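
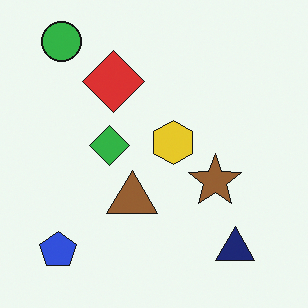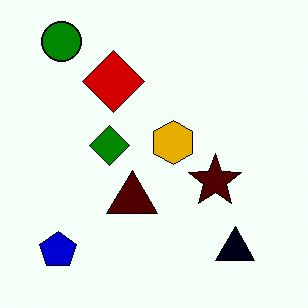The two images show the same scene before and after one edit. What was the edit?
It was given much higher contrast.

Tones are pushed away from mid-grey across the whole image — a global contrast change.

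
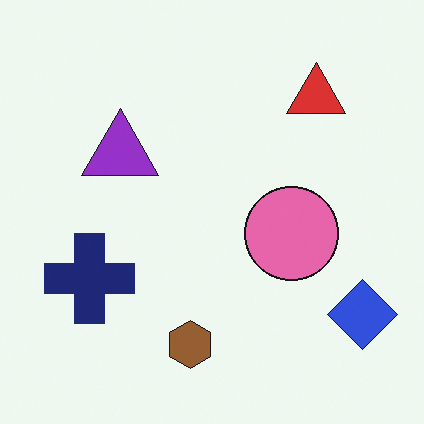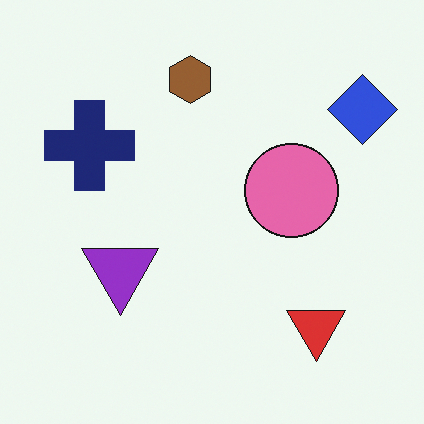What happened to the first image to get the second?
The second image is the first flipped vertically (top ↔ bottom).

The brown hexagon is in the bottom of the first image and the top of the second — shapes on opposite sides of the horizontal midline have swapped in a mirror flip.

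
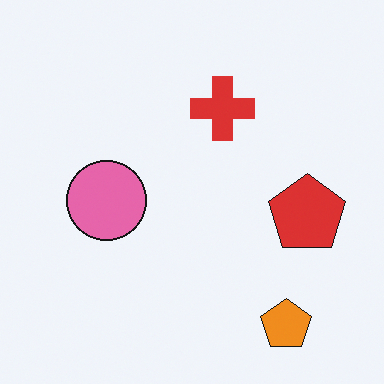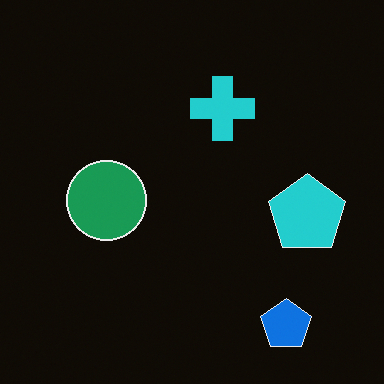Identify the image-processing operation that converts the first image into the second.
The second image is the first color-inverted (negative).

The light background has become dark and every shape's color is its complement — a photographic negative.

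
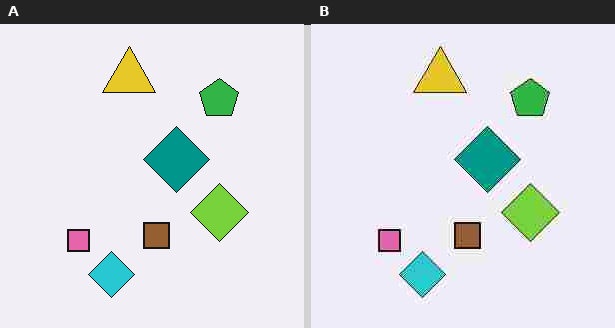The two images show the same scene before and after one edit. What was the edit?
The transformation is: degraded with heavy JPEG compression.

Blocky 8×8 compression artifacts appear around shape edges and the flat background shows ringing — characteristic JPEG degradation.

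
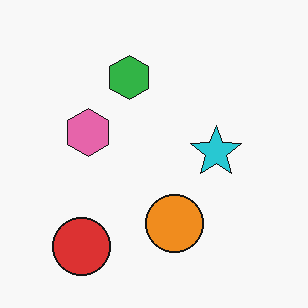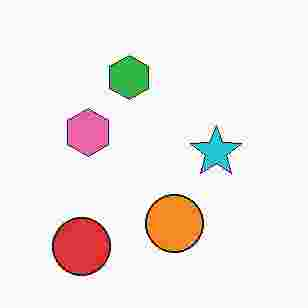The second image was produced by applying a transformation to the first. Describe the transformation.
Degraded with heavy JPEG compression.

Blocky 8×8 compression artifacts appear around shape edges and the flat background shows ringing — characteristic JPEG degradation.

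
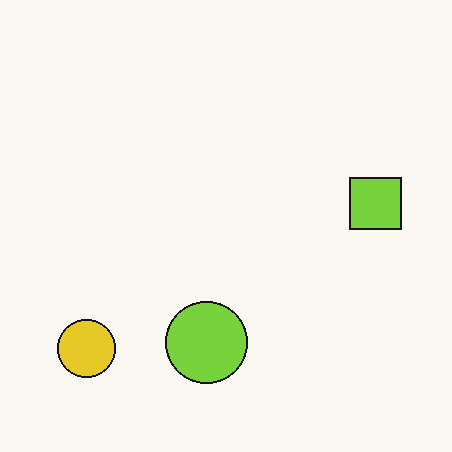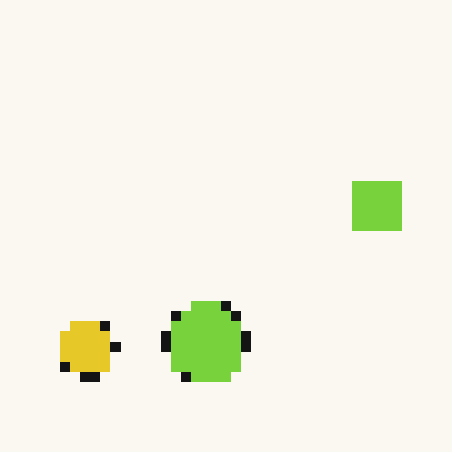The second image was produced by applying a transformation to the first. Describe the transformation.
It was heavily pixelated into large blocks.

Shapes are reduced to large square blocks; fine edges and outlines are lost — a downscale-then-upscale (mosaic) effect.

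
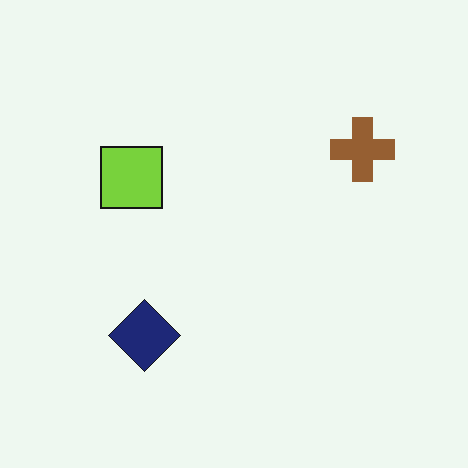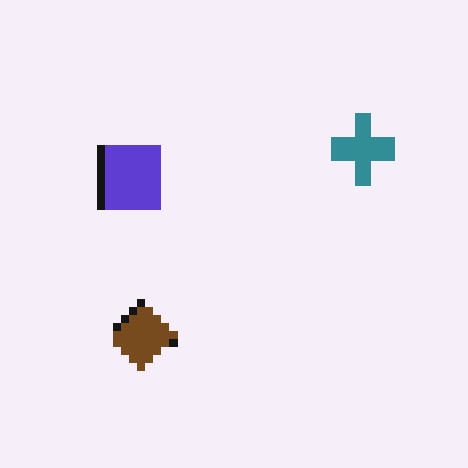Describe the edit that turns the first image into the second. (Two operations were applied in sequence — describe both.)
This is the original image hue-shifted through roughly half the color wheel, then pixelated into visible square blocks.

Every shape's color has rotated by the same amount around the hue wheel — a uniform hue shift. Shapes are reduced to large square blocks; fine edges and outlines are lost — a downscale-then-upscale (mosaic) effect.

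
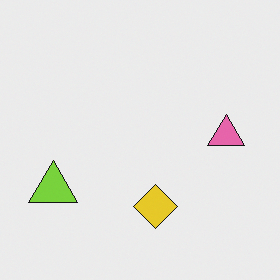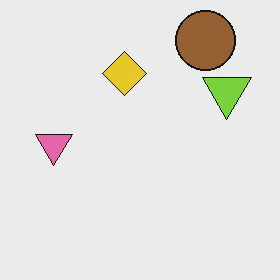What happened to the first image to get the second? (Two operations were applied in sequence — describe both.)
Rotated 180°, then overlaid with an additional brown circle.

The lime triangle sits in the bottom-left of the first image and the top-right of the second — consistent with a whole-image 180° rotation. A brown circle appears in the second image that is absent from the first.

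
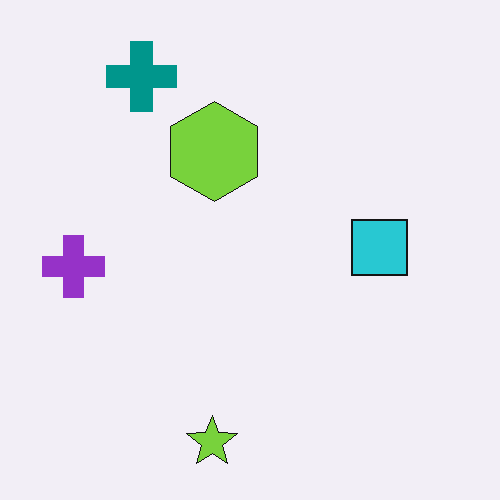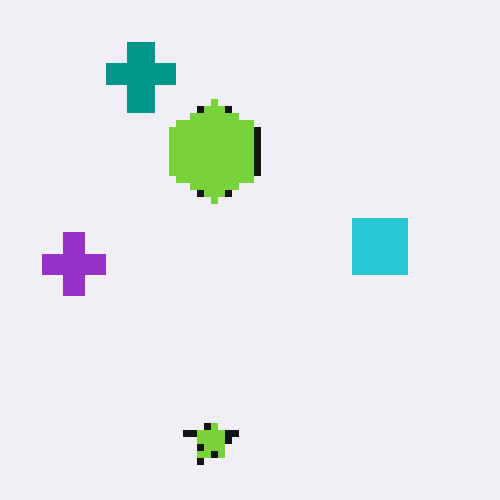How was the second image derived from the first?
This is the original image pixelated into visible square blocks.

Shapes are reduced to large square blocks; fine edges and outlines are lost — a downscale-then-upscale (mosaic) effect.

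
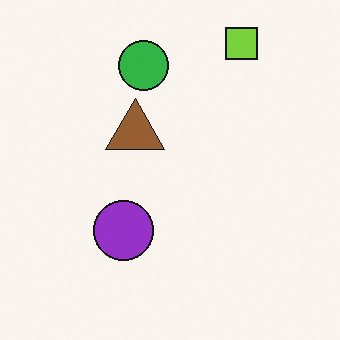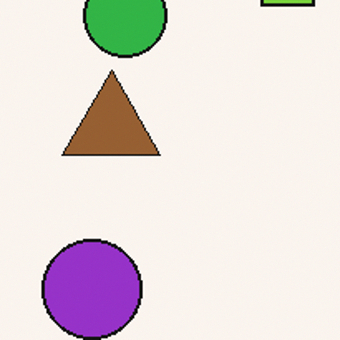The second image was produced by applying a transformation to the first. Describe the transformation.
Cropped to a noticeably smaller region and rescaled.

The visible shapes are larger and the field of view is narrower; shapes near the original edges may be partly or wholly outside the frame — a crop-and-rescale.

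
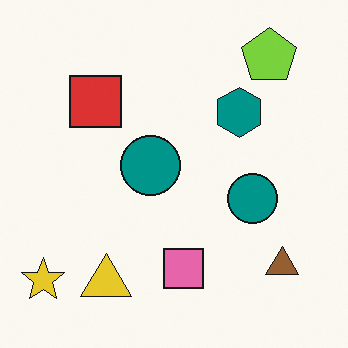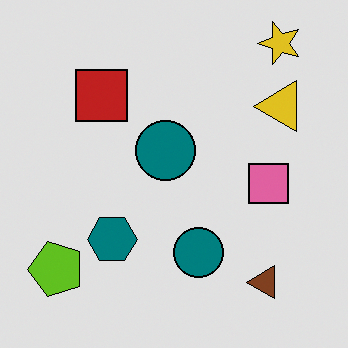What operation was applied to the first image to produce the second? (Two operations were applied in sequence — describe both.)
The image was transposed (reflected across the top-left ↔ bottom-right diagonal), then posterized to a reduced palette.

Shapes have swapped their row and column positions — what was in the top-right is now in the bottom-left — a diagonal reflection. Each flat color has snapped to a coarser quantized level — most visibly, the near-white background has dropped to a flat grey.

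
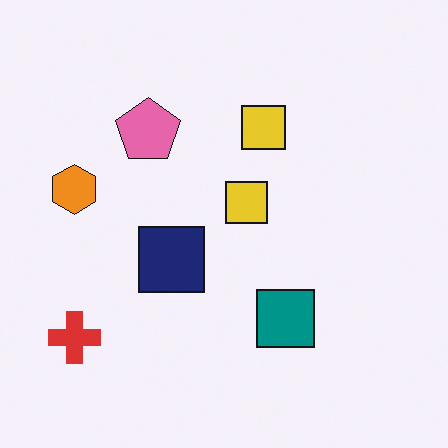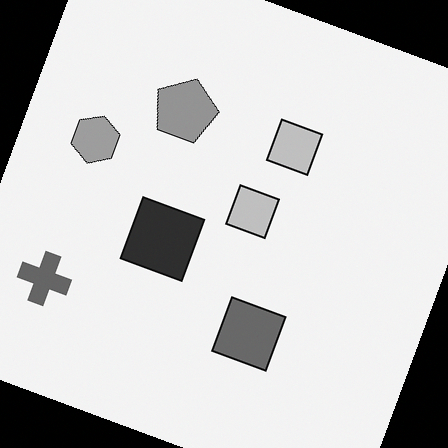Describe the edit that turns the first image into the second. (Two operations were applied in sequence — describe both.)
The second image is the first rotated clockwise by a clearly visible amount, then converted to grayscale.

Every shape is tilted by the same angle and the image corners show triangular fill wedges — a whole-image rotation by a non-right angle. All color is removed — every shape is now a shade of grey.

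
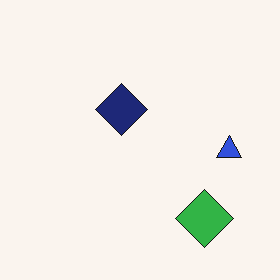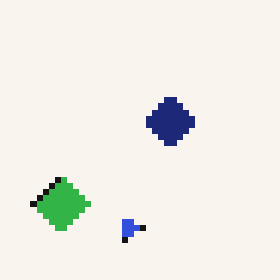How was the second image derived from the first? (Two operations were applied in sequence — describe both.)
The image was rotated 90° clockwise, then pixelated into visible square blocks.

The green diamond sits in the bottom-right of the first image and the bottom-left of the second — consistent with a whole-image 90° clockwise rotation. Shapes are reduced to large square blocks; fine edges and outlines are lost — a downscale-then-upscale (mosaic) effect.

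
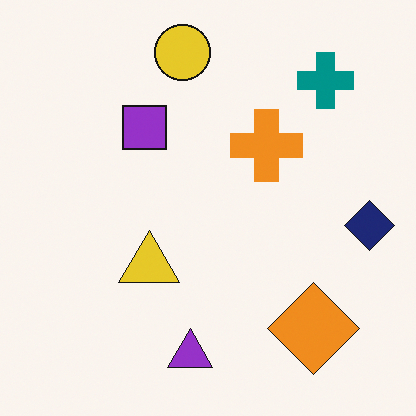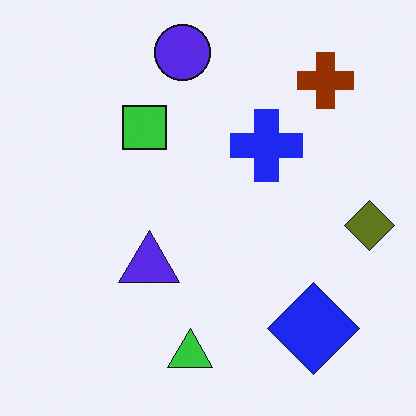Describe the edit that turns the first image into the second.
The image was hue-shifted through roughly half the color wheel.

Every shape's color has rotated by the same amount around the hue wheel — a uniform hue shift.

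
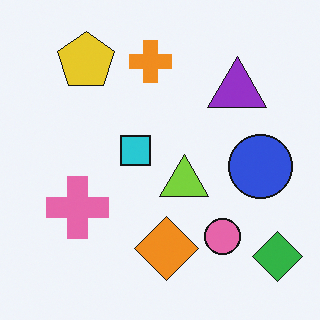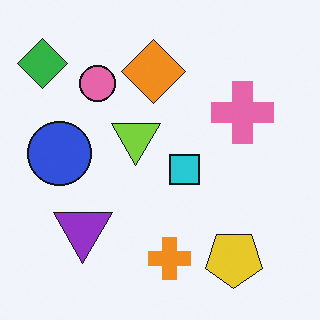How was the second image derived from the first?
The transformation is: rotated 180°.

The green diamond sits in the bottom-right of the first image and the top-left of the second — consistent with a whole-image 180° rotation.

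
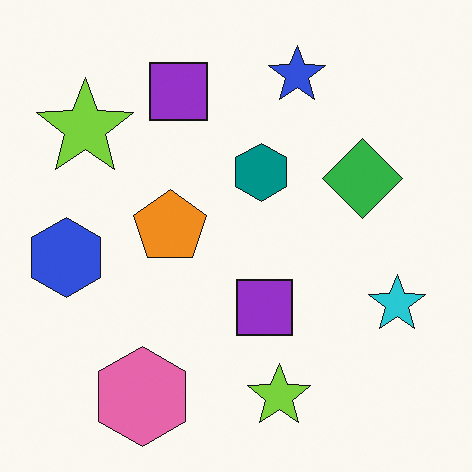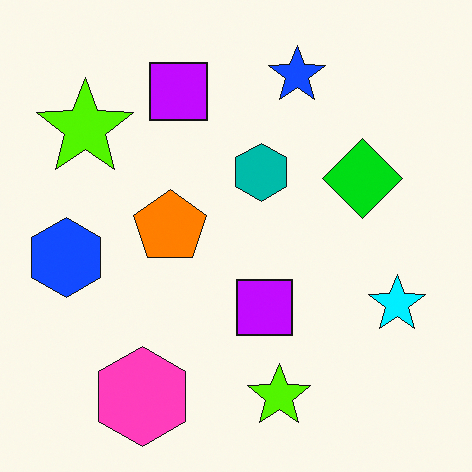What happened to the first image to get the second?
The second image is the first made much more vivid (saturation change).

All colors are more vivid — a global saturation change.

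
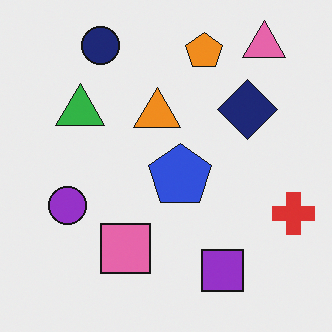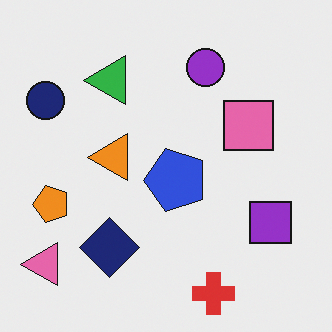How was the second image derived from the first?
The second image is the first transposed (reflected across the top-left ↔ bottom-right diagonal).

Shapes have swapped their row and column positions — what was in the top-right is now in the bottom-left — a diagonal reflection.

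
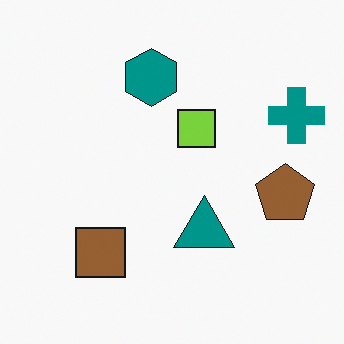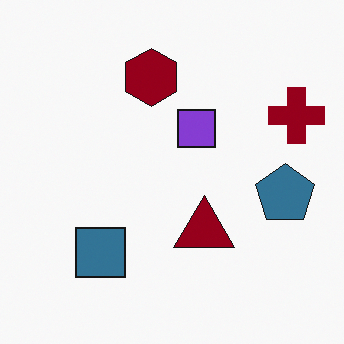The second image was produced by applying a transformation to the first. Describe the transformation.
The transformation is: hue-shifted by a large amount.

Every shape's color has rotated by the same amount around the hue wheel — a uniform hue shift.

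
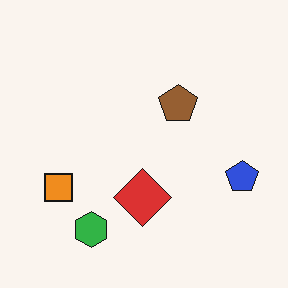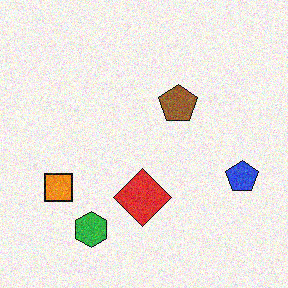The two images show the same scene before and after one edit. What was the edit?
The transformation is: degraded with visible gaussian noise.

Random speckle covers the whole image, including the flat background.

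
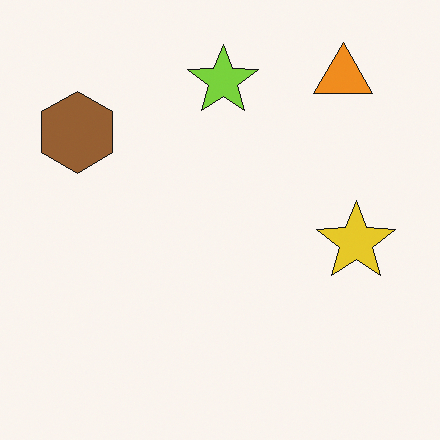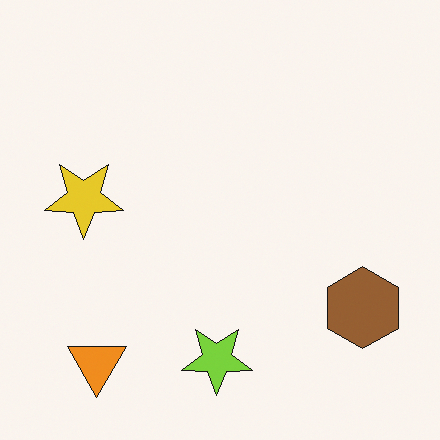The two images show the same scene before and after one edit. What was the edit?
Rotated 180°.

The orange triangle sits in the top-right of the first image and the bottom-left of the second — consistent with a whole-image 180° rotation.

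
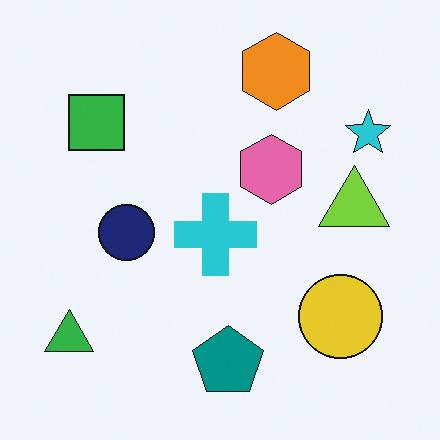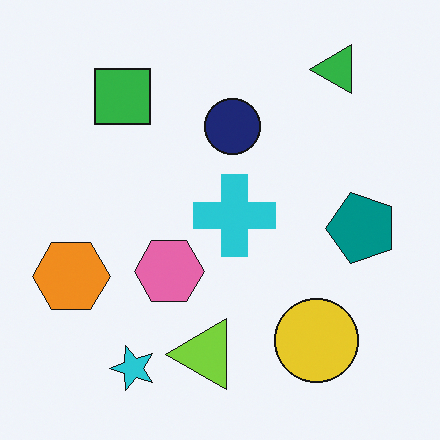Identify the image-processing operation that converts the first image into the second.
It was transposed (reflected across the top-left ↔ bottom-right diagonal).

Shapes have swapped their row and column positions — what was in the top-right is now in the bottom-left — a diagonal reflection.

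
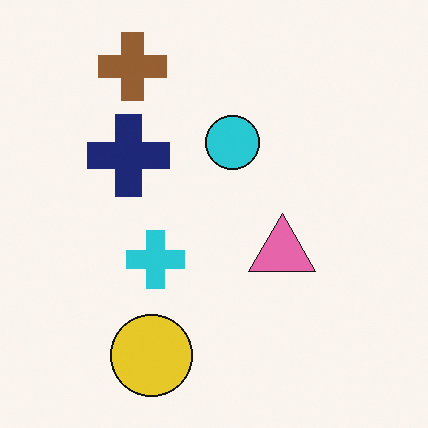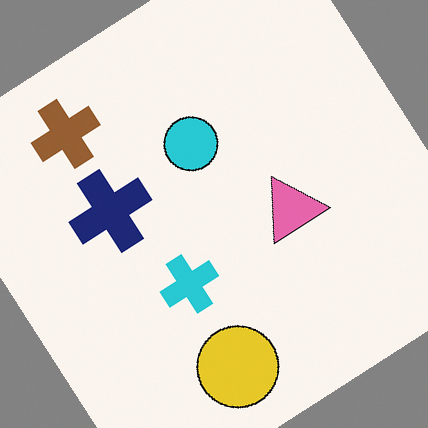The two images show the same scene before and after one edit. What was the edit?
This is the original image rotated counter-clockwise by a large amount — several tens of degrees.

Every shape is tilted by the same angle and the image corners show triangular fill wedges — a whole-image rotation by a non-right angle.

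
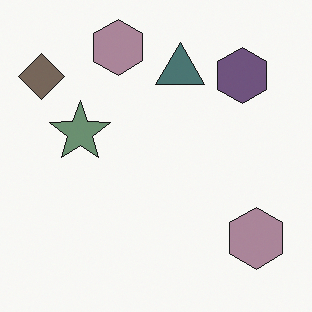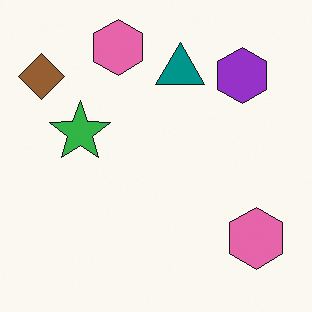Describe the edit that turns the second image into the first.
This is the original image made much more muted (saturation change).

All colors are more muted and greyish — a global saturation change.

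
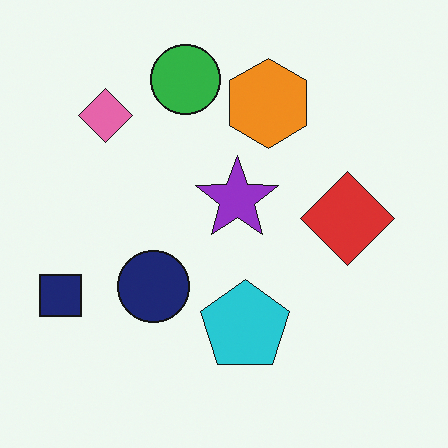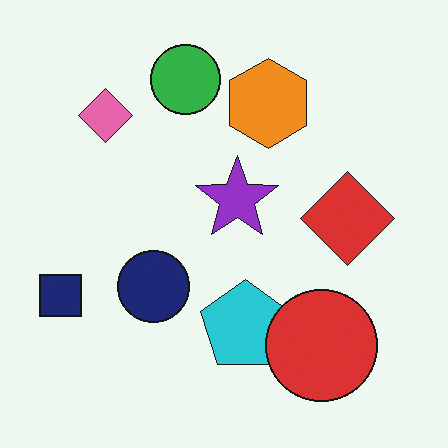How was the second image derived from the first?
The transformation is: overlaid with an additional red circle.

A red circle appears in the second image that is absent from the first.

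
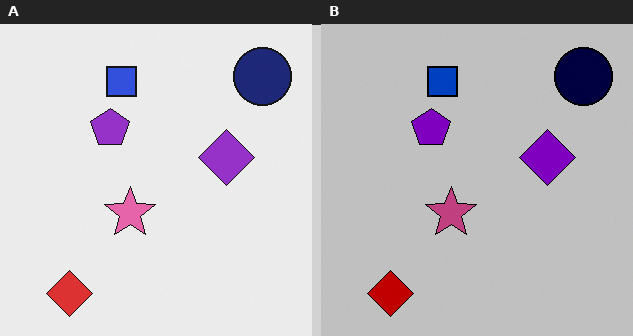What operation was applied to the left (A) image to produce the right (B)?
The image was aggressively posterized.

Each flat color has snapped to a coarser quantized level — most visibly, the near-white background has dropped to a flat grey.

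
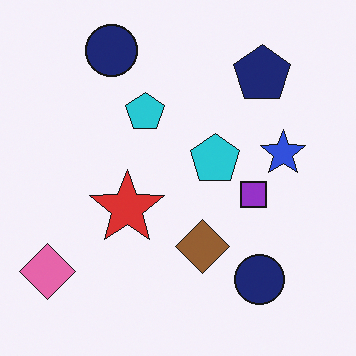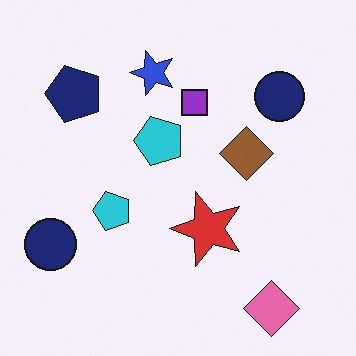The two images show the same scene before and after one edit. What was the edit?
The transformation is: rotated 90° counter-clockwise.

The pink diamond sits in the bottom-left of the first image and the bottom-right of the second — consistent with a whole-image 90° counter-clockwise rotation.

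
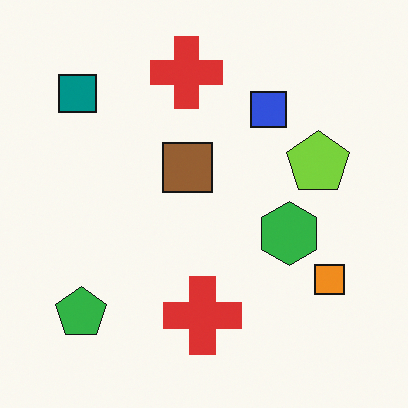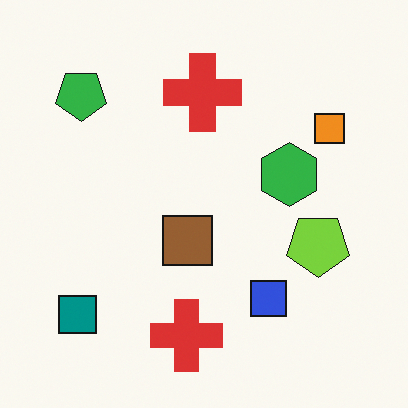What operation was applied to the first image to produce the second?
It was flipped vertically (top ↔ bottom).

The teal square is in the top-left of the first image and the bottom-left of the second — shapes on opposite sides of the horizontal midline have swapped in a mirror flip.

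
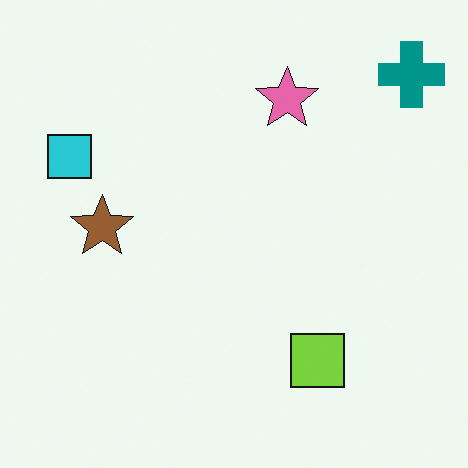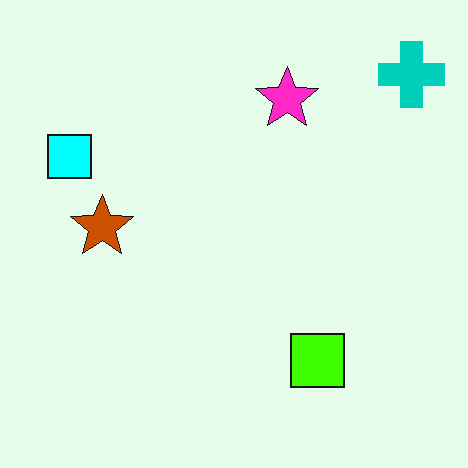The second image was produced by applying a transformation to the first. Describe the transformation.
Made much more vivid (saturation change).

All colors are more vivid — a global saturation change.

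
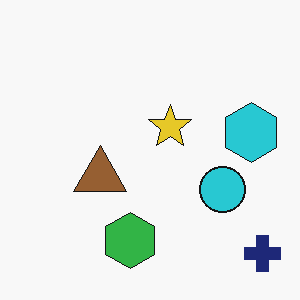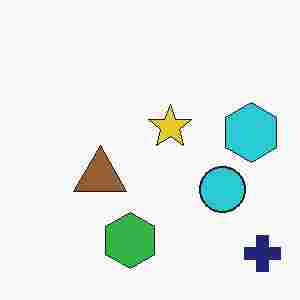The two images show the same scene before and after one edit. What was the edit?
Degraded with heavy JPEG compression.

Blocky 8×8 compression artifacts appear around shape edges and the flat background shows ringing — characteristic JPEG degradation.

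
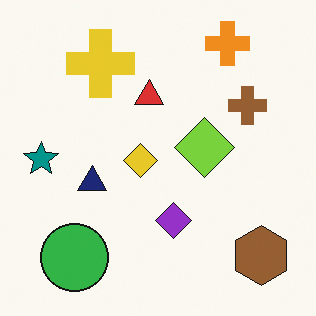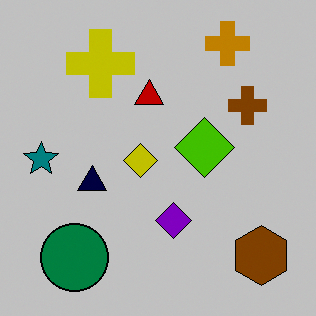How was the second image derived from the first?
The image was heavily posterized to just a handful of flat colors.

Each flat color has snapped to a coarser quantized level — most visibly, the near-white background has dropped to a flat grey.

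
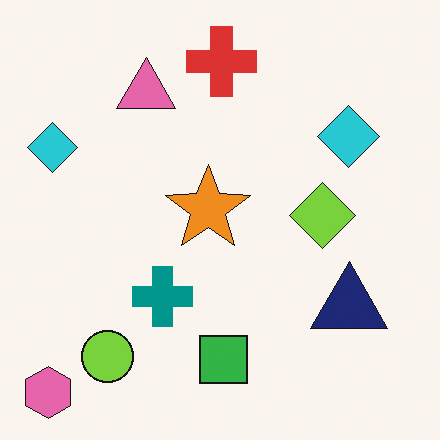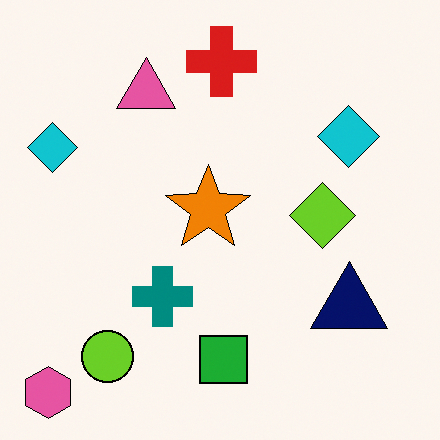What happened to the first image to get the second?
It was given slightly increased contrast.

Tones are pushed away from mid-grey across the whole image — a global contrast change.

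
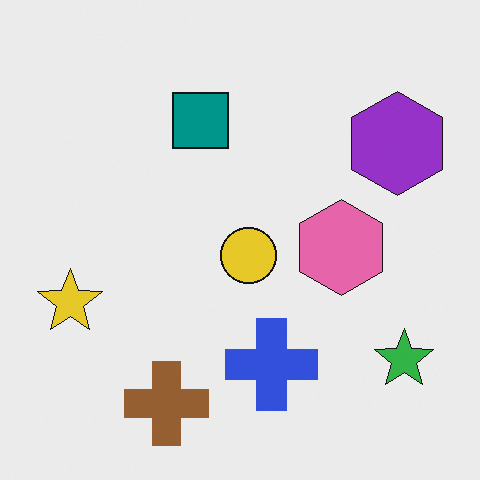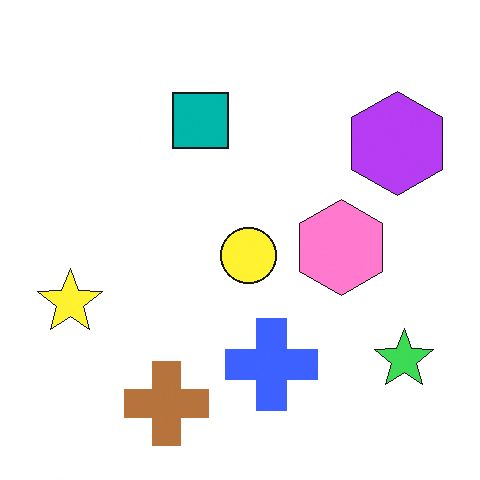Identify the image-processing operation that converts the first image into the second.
It was brightened a little.

Every pixel — background and shapes alike — is uniformly brightened.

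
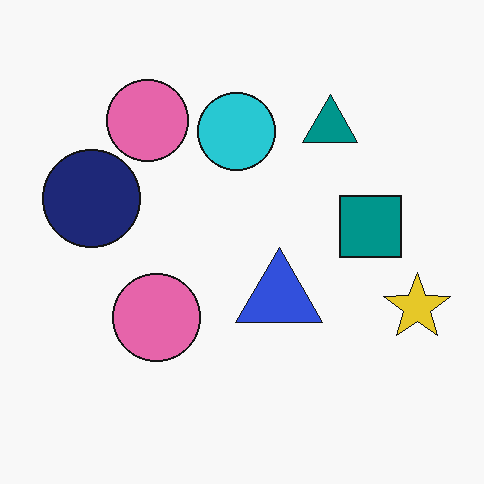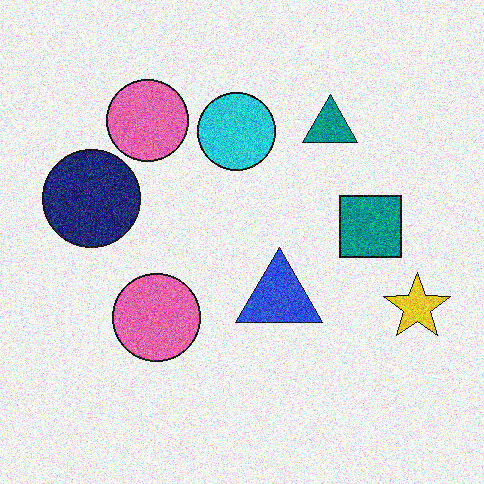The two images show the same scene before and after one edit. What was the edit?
Degraded with strong gaussian noise.

Random speckle covers the whole image, including the flat background.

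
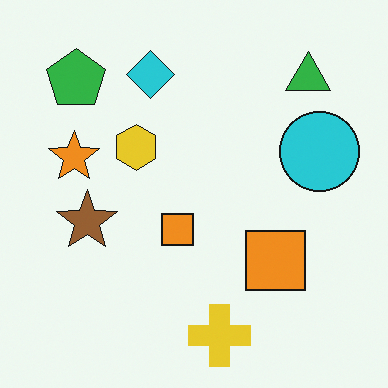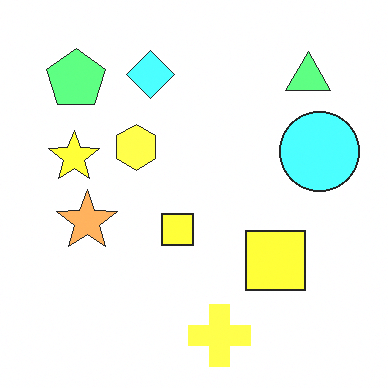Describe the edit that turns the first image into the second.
The second image is the first substantially brightened.

Every pixel — background and shapes alike — is uniformly brightened.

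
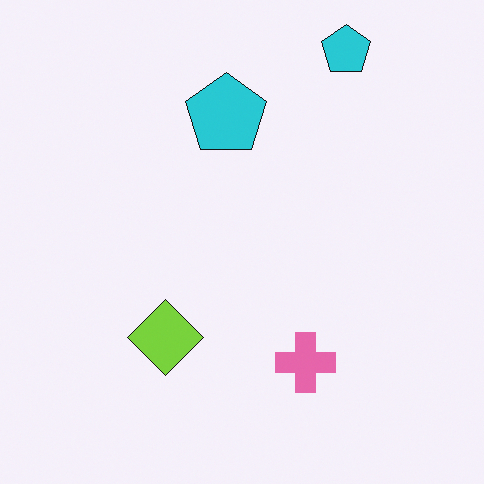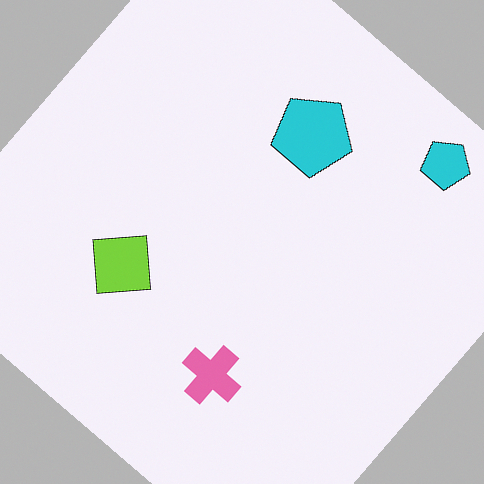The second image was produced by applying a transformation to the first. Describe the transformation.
The transformation is: rotated clockwise by a large amount — several tens of degrees.

Every shape is tilted by the same angle and the image corners show triangular fill wedges — a whole-image rotation by a non-right angle.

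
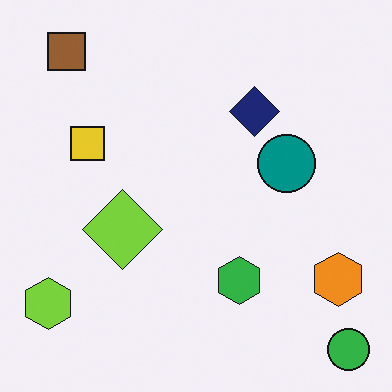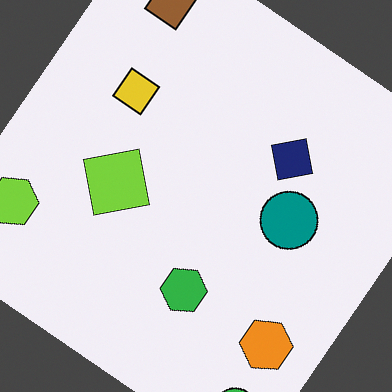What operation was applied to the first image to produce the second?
The second image is the first rotated clockwise by a large amount — several tens of degrees.

Every shape is tilted by the same angle and the image corners show triangular fill wedges — a whole-image rotation by a non-right angle.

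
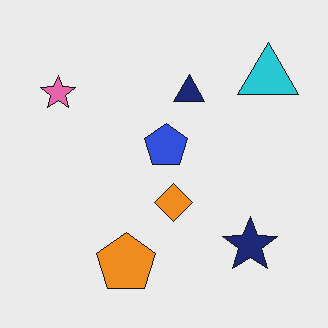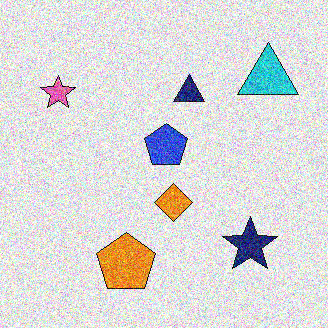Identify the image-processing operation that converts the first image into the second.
The transformation is: degraded with a thick layer of grain.

Random speckle covers the whole image, including the flat background.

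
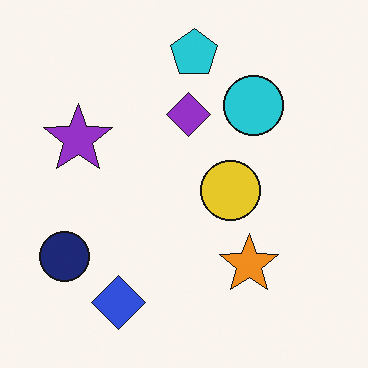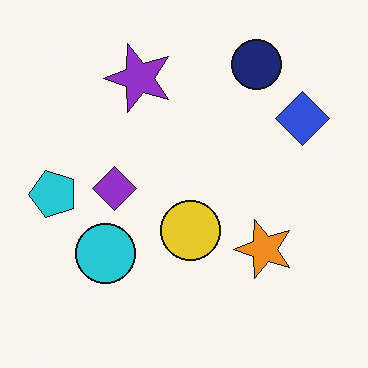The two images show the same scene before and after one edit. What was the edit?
The transformation is: transposed (reflected across the top-left ↔ bottom-right diagonal).

Shapes have swapped their row and column positions — what was in the top-right is now in the bottom-left — a diagonal reflection.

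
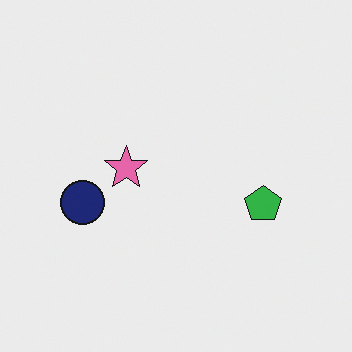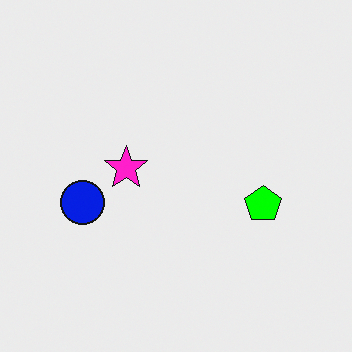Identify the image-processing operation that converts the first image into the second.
Heavily oversaturated.

All colors are more vivid — a global saturation change.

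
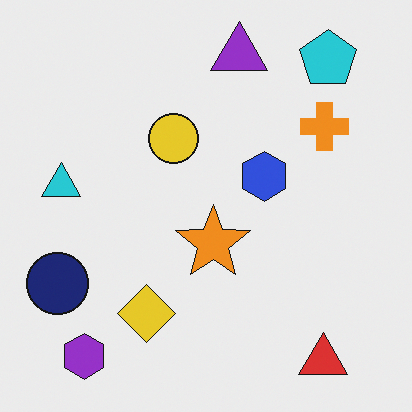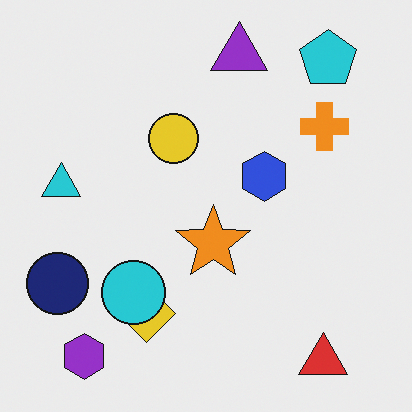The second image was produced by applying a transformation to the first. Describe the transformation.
The image was overlaid with an additional cyan circle.

A cyan circle appears in the second image that is absent from the first.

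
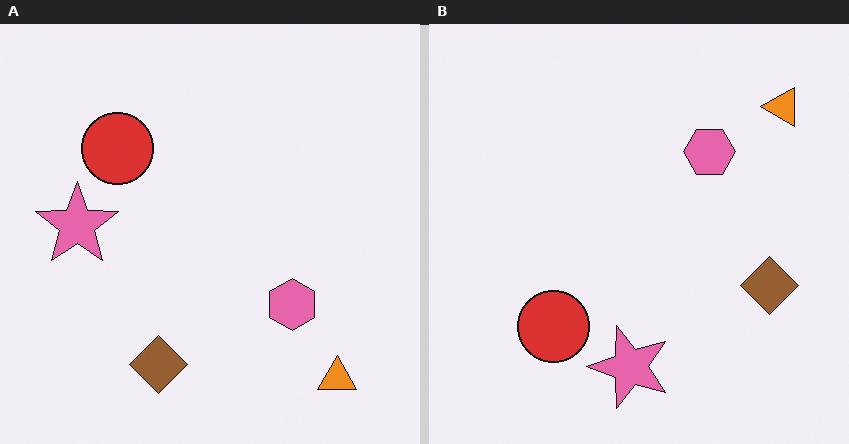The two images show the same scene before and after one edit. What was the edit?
The right (B) image is the left (A) rotated 90° counter-clockwise.

The orange triangle sits in the bottom-right of the left (A) image and the top-right of the right (B) — consistent with a whole-image 90° counter-clockwise rotation.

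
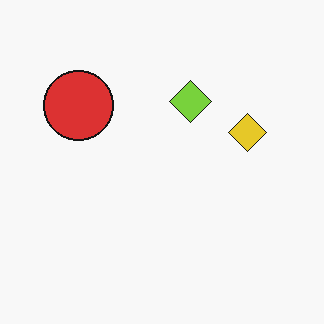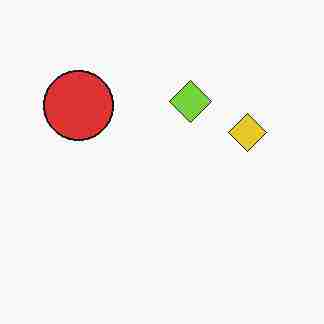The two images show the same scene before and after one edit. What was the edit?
The second image is the first heavily JPEG-compressed with obvious blocking artifacts.

Blocky 8×8 compression artifacts appear around shape edges and the flat background shows ringing — characteristic JPEG degradation.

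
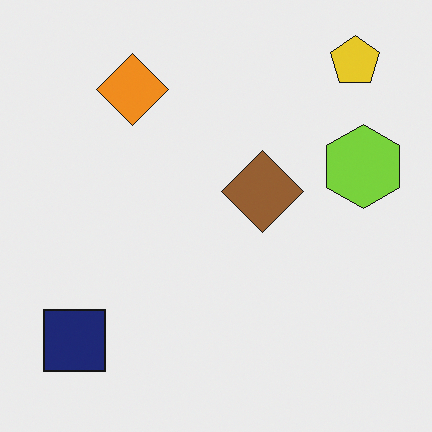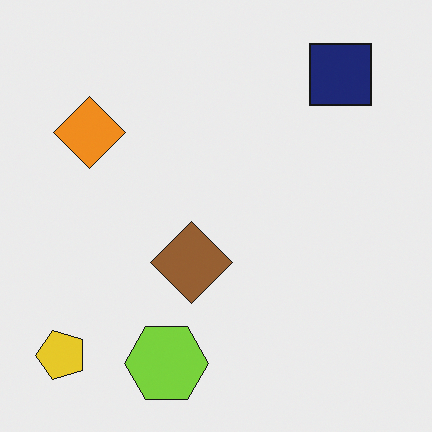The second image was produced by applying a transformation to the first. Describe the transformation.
Transposed (reflected across the top-left ↔ bottom-right diagonal).

Shapes have swapped their row and column positions — what was in the top-right is now in the bottom-left — a diagonal reflection.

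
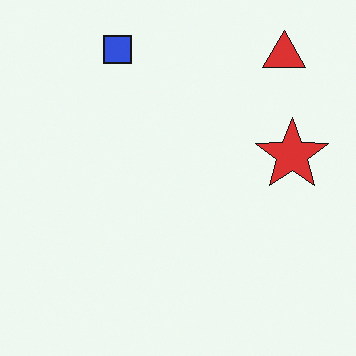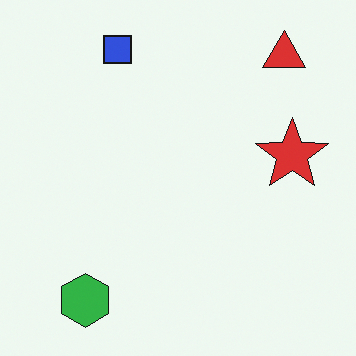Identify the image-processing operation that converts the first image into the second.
This is the original image overlaid with an additional green hexagon.

A green hexagon appears in the second image that is absent from the first.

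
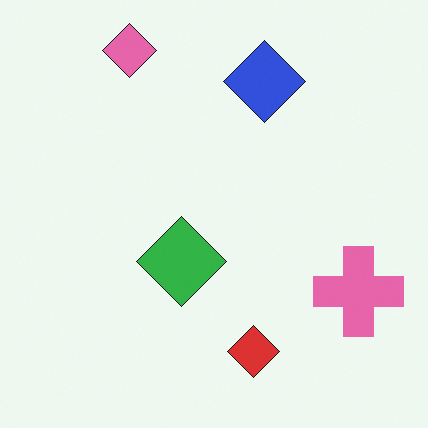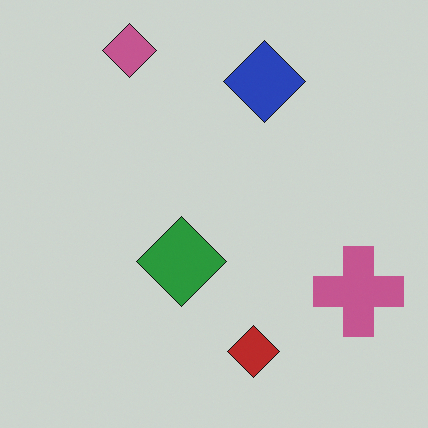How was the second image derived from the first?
The second image is the first darkened a little.

Every pixel — background and shapes alike — is uniformly darkened.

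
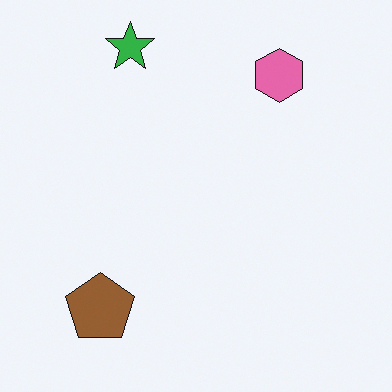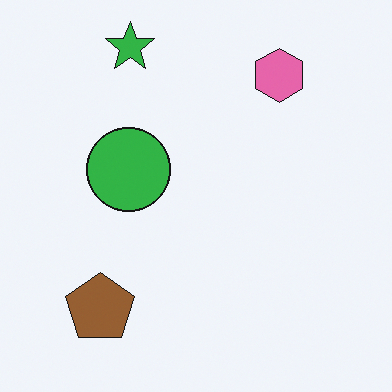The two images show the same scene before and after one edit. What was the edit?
It was overlaid with an additional green circle.

A green circle appears in the second image that is absent from the first.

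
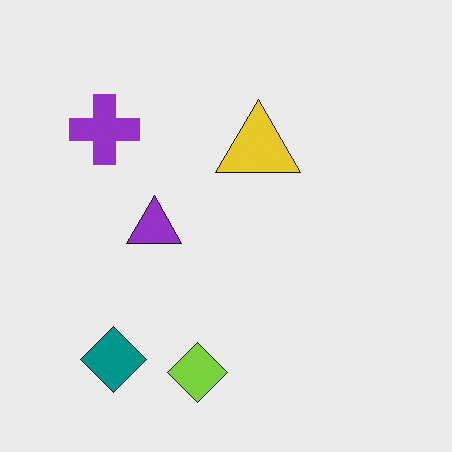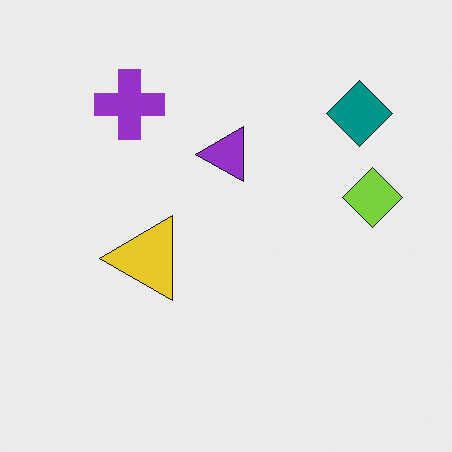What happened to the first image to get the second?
Transposed (reflected across the top-left ↔ bottom-right diagonal).

Shapes have swapped their row and column positions — what was in the top-right is now in the bottom-left — a diagonal reflection.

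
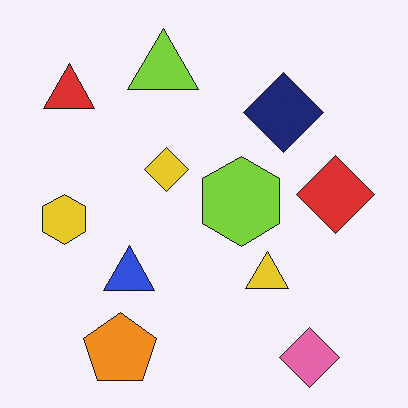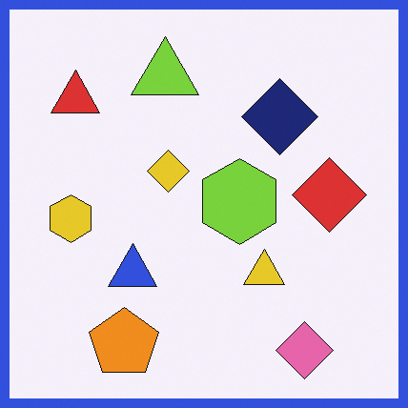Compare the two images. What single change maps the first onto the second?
The image was framed with a blue border.

A solid blue frame runs around the edge of the second image, with the content slightly shrunk inside it.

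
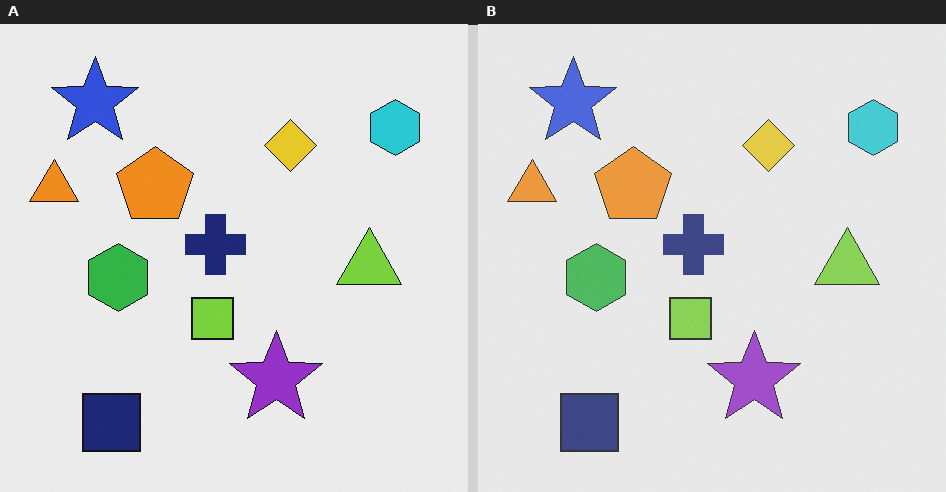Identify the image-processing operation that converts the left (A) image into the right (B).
The transformation is: given slightly reduced contrast.

Tones are pushed toward mid-grey across the whole image — a global contrast change.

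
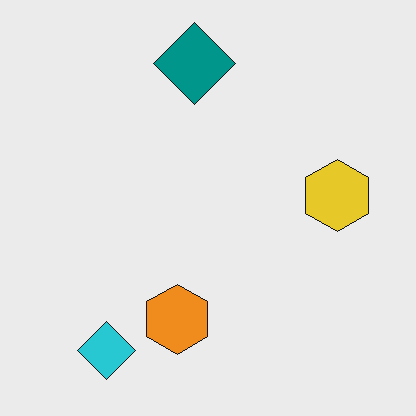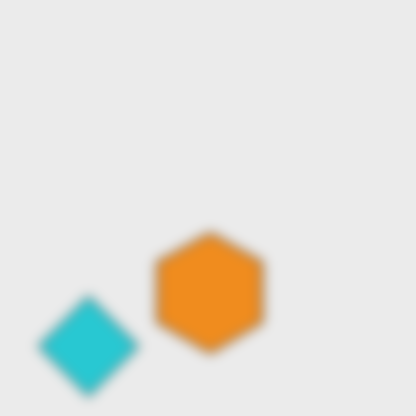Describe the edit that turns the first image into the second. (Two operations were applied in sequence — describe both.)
The transformation is: cropped to a noticeably smaller region and rescaled, then strongly gaussian-blurred.

The visible shapes are larger and the field of view is narrower; shapes near the original edges may be partly or wholly outside the frame — a crop-and-rescale. Shape edges and outlines are uniformly softened across the whole image.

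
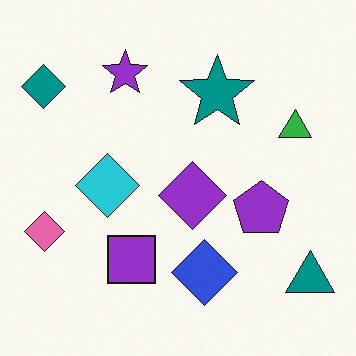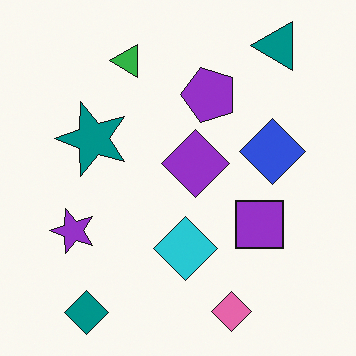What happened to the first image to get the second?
The image was rotated 90° counter-clockwise.

The teal triangle sits in the bottom-right of the first image and the top-right of the second — consistent with a whole-image 90° counter-clockwise rotation.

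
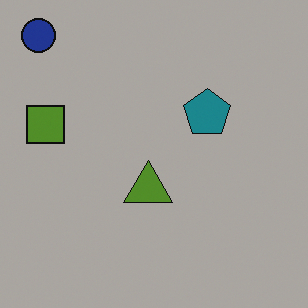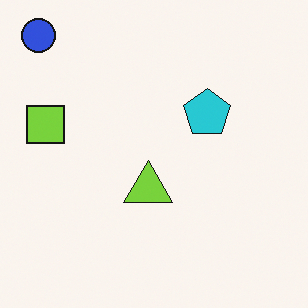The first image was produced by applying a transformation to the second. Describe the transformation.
The transformation is: substantially darkened.

Every pixel — background and shapes alike — is uniformly darkened.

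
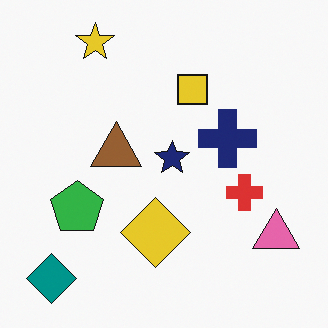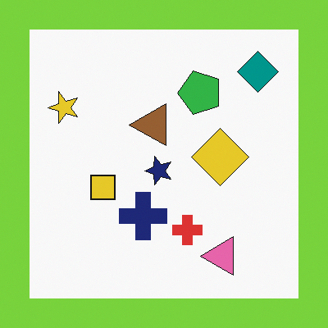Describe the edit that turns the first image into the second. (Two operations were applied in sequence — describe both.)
Transposed (reflected across the top-left ↔ bottom-right diagonal), then framed with a lime border.

Shapes have swapped their row and column positions — what was in the top-right is now in the bottom-left — a diagonal reflection. A solid lime frame runs around the edge of the second image, with the content slightly shrunk inside it.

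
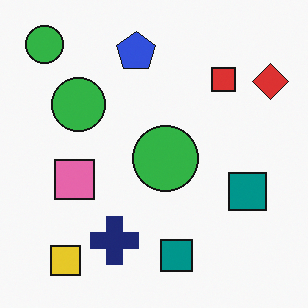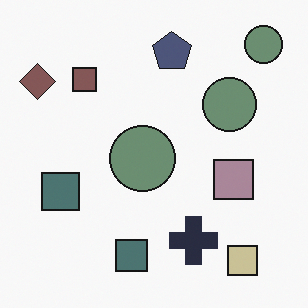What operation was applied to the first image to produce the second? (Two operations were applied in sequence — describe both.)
Made much more muted (saturation change), then flipped horizontally (left ↔ right).

All colors are more muted and greyish — a global saturation change. The red diamond is in the top-right of the first image and the top-left of the second — shapes on opposite sides of the vertical midline have swapped in a mirror flip.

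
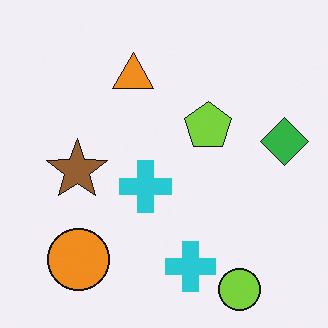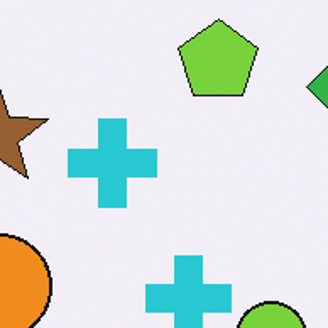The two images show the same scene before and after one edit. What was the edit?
The second image is the first cropped tightly and scaled back up.

The visible shapes are larger and the field of view is narrower; shapes near the original edges may be partly or wholly outside the frame — a crop-and-rescale.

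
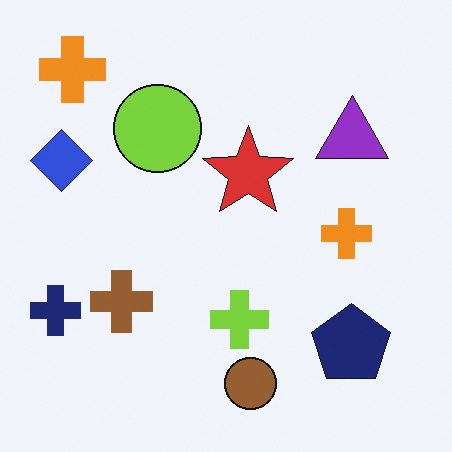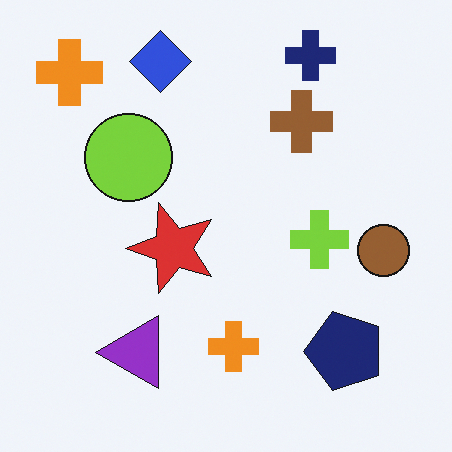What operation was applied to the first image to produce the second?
The transformation is: transposed (reflected across the top-left ↔ bottom-right diagonal).

Shapes have swapped their row and column positions — what was in the top-right is now in the bottom-left — a diagonal reflection.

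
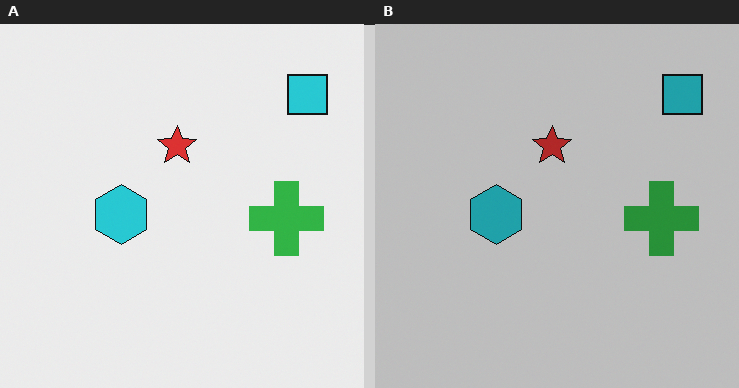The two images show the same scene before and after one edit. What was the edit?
It was slightly darkened.

Every pixel — background and shapes alike — is uniformly darkened.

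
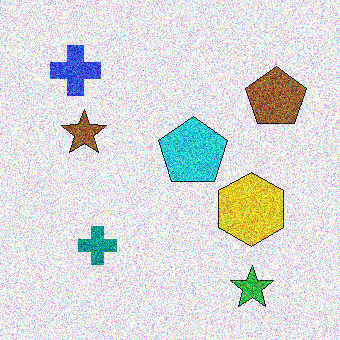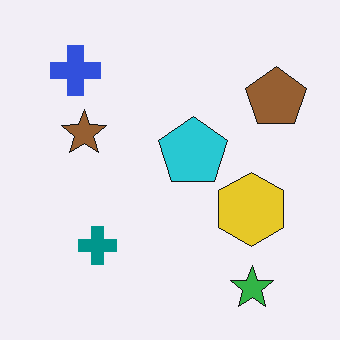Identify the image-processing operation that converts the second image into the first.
Degraded with a thick layer of grain.

Random speckle covers the whole image, including the flat background.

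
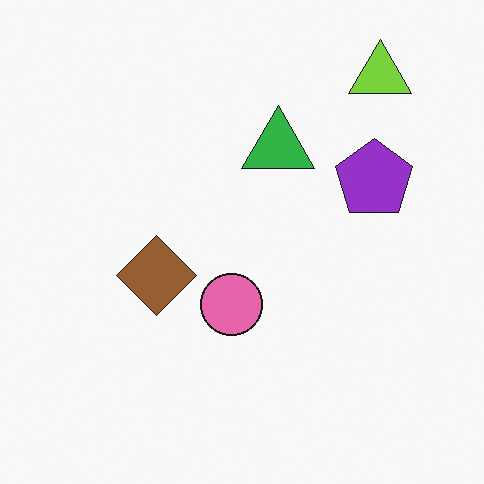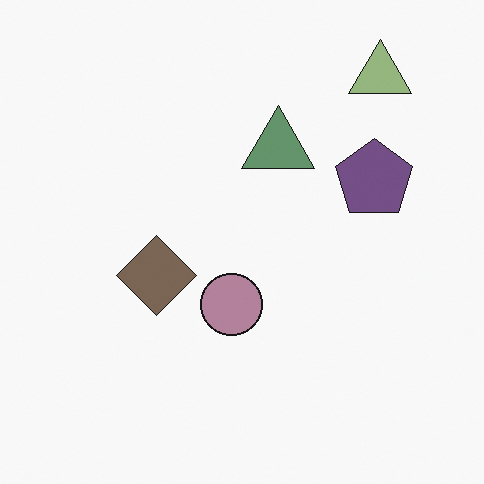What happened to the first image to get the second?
It was made much more muted (saturation change).

All colors are more muted and greyish — a global saturation change.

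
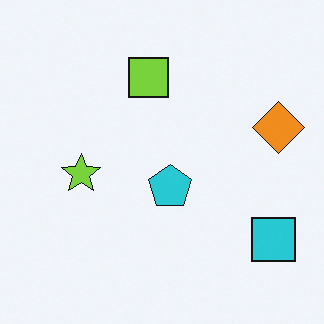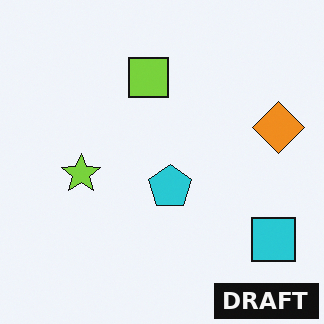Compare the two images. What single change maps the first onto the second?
It was watermarked with the text "DRAFT" in the lower-right corner.

A dark label reading "DRAFT" appears in the lower-right corner.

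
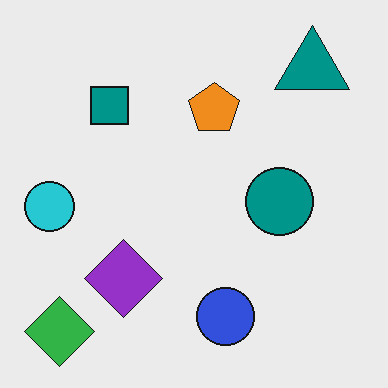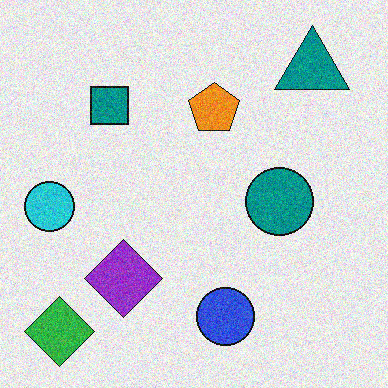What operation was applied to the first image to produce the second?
The second image is the first degraded with moderate additive noise.

Random speckle covers the whole image, including the flat background.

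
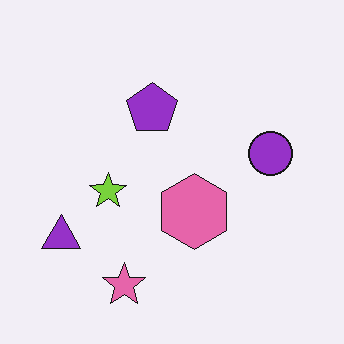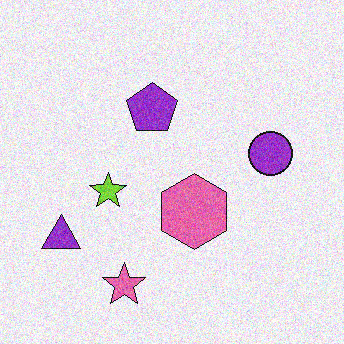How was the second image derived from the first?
The image was degraded with visible gaussian noise.

Random speckle covers the whole image, including the flat background.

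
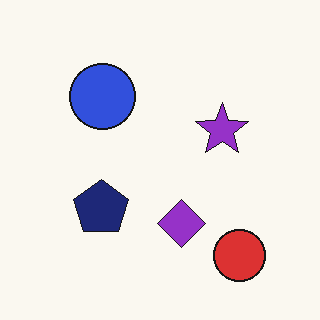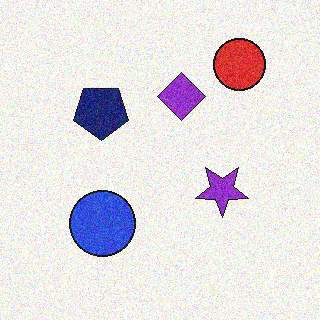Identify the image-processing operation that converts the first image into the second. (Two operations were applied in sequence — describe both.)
The transformation is: flipped vertically (top ↔ bottom), then degraded with visible gaussian noise.

The red circle is in the bottom-right of the first image and the top-right of the second — shapes on opposite sides of the horizontal midline have swapped in a mirror flip. Random speckle covers the whole image, including the flat background.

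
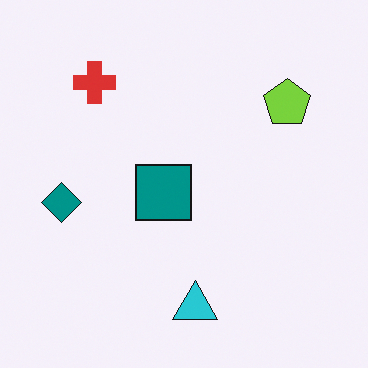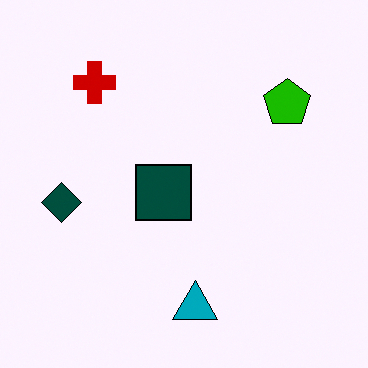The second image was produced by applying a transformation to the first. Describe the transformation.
The second image is the first given much higher contrast.

Tones are pushed away from mid-grey across the whole image — a global contrast change.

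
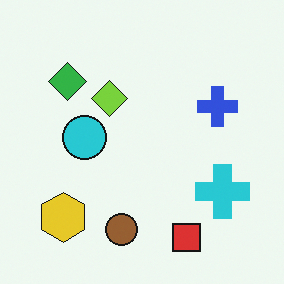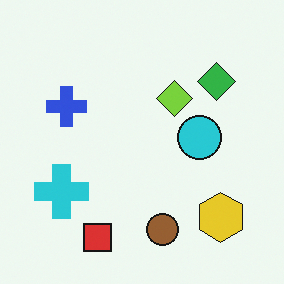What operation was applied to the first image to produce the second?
The second image is the first flipped horizontally (left ↔ right).

The cyan cross is in the bottom-right of the first image and the bottom-left of the second — shapes on opposite sides of the vertical midline have swapped in a mirror flip.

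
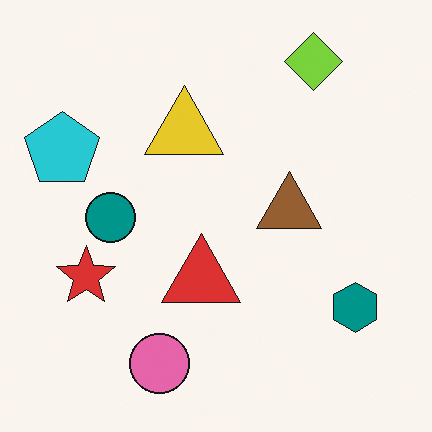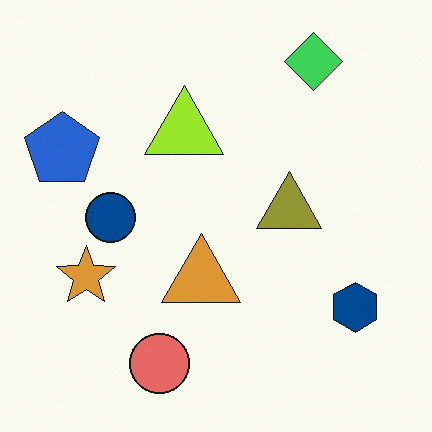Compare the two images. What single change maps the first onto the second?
The image was hue-shifted slightly.

Every shape's color has rotated by the same amount around the hue wheel — a uniform hue shift.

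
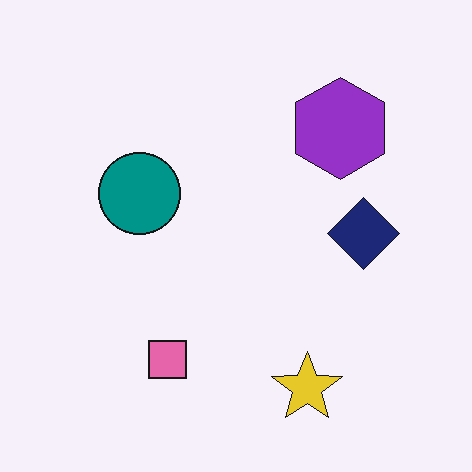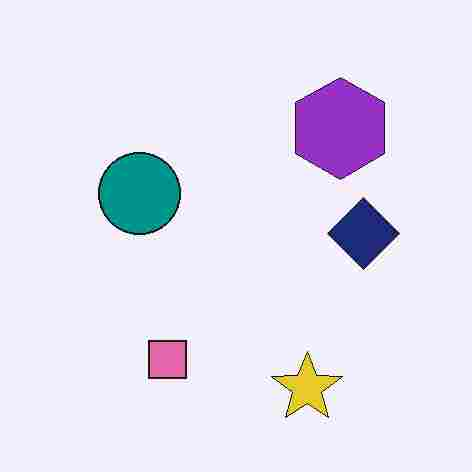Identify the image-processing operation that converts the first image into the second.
The transformation is: heavily JPEG-compressed with obvious blocking artifacts.

Blocky 8×8 compression artifacts appear around shape edges and the flat background shows ringing — characteristic JPEG degradation.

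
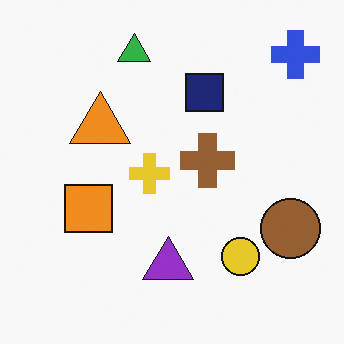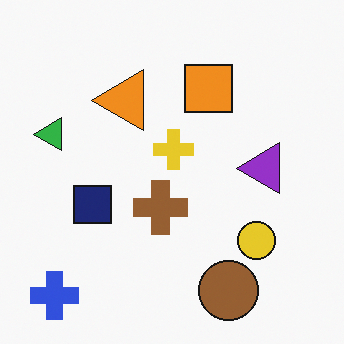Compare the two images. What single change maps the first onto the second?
Transposed (reflected across the top-left ↔ bottom-right diagonal).

Shapes have swapped their row and column positions — what was in the top-right is now in the bottom-left — a diagonal reflection.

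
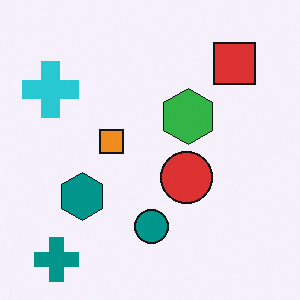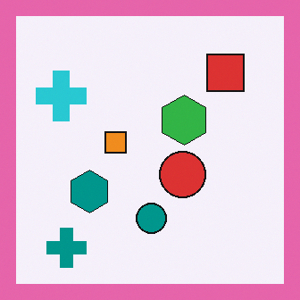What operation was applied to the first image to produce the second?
It was framed with a pink border.

A solid pink frame runs around the edge of the second image, with the content slightly shrunk inside it.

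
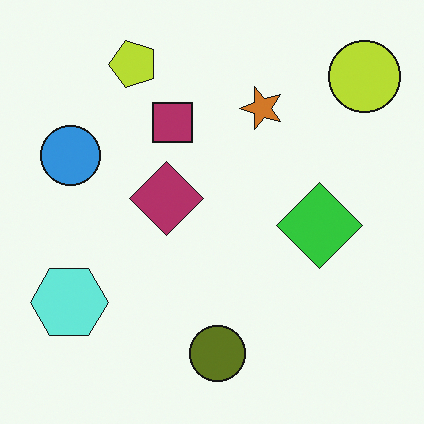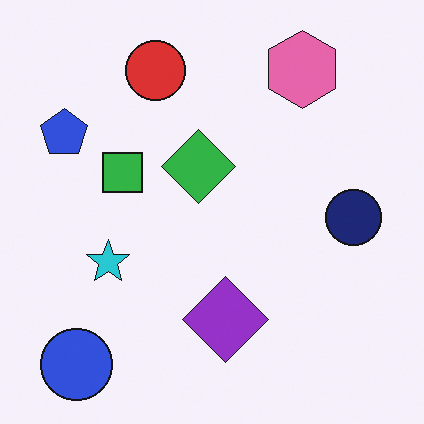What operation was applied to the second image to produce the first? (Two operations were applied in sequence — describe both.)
Transposed (reflected across the top-left ↔ bottom-right diagonal), then hue-shifted through roughly half the color wheel.

Shapes have swapped their row and column positions — what was in the top-right is now in the bottom-left — a diagonal reflection. Every shape's color has rotated by the same amount around the hue wheel — a uniform hue shift.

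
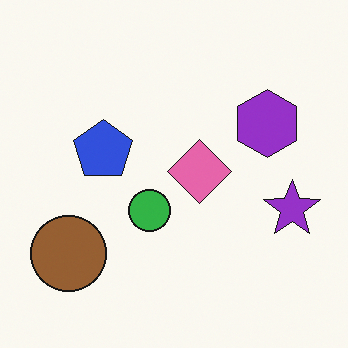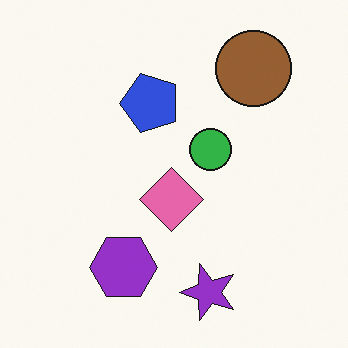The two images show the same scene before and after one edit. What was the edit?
This is the original image transposed (reflected across the top-left ↔ bottom-right diagonal).

Shapes have swapped their row and column positions — what was in the top-right is now in the bottom-left — a diagonal reflection.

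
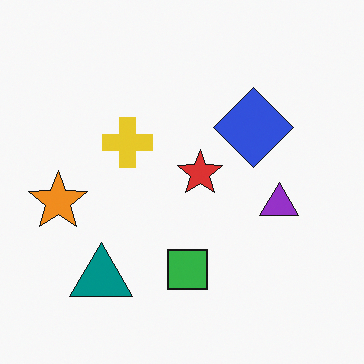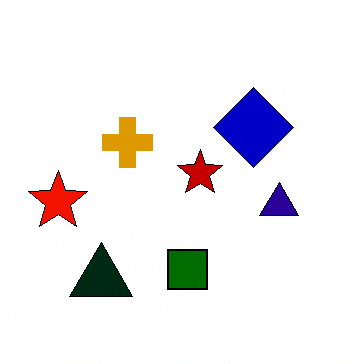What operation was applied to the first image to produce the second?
The transformation is: given much higher contrast.

Tones are pushed away from mid-grey across the whole image — a global contrast change.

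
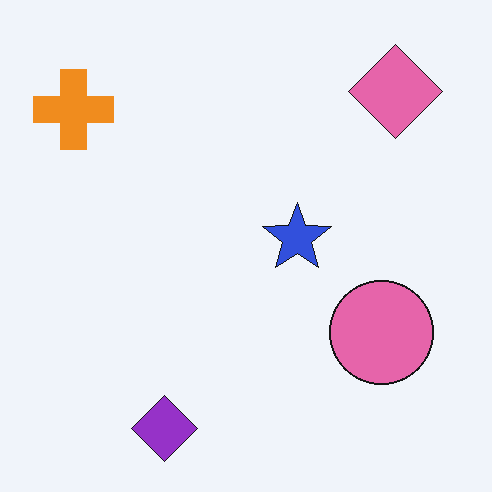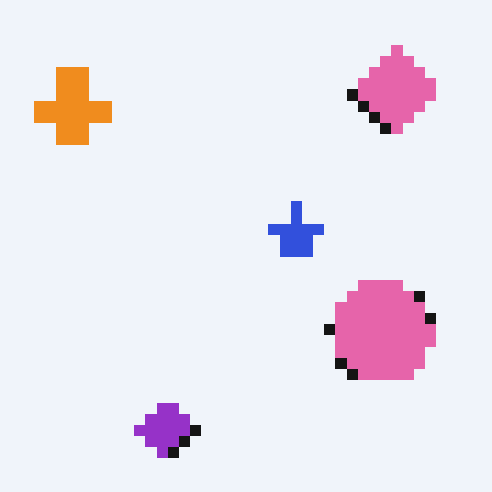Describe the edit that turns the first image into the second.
It was heavily pixelated into large blocks.

Shapes are reduced to large square blocks; fine edges and outlines are lost — a downscale-then-upscale (mosaic) effect.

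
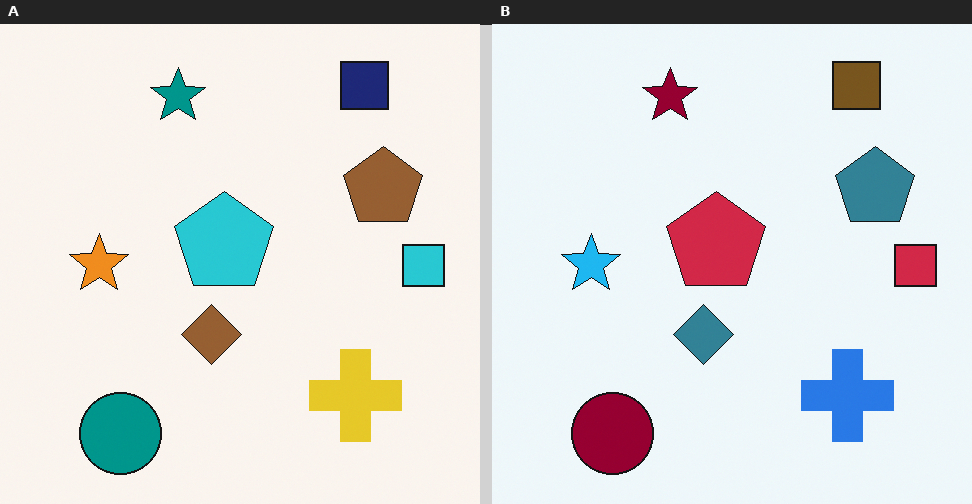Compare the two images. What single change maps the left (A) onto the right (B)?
This is the original image hue-shifted through roughly half the color wheel.

Every shape's color has rotated by the same amount around the hue wheel — a uniform hue shift.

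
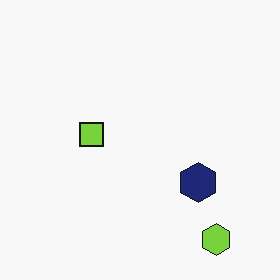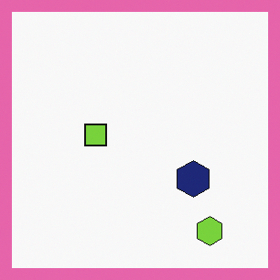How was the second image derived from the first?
The transformation is: framed with a pink border.

A solid pink frame runs around the edge of the second image, with the content slightly shrunk inside it.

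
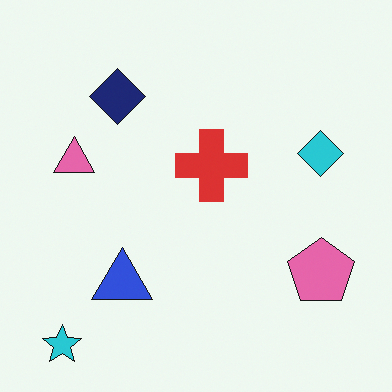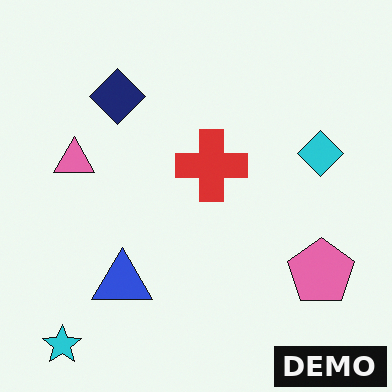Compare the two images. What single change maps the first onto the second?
The second image is the first watermarked with the text "DEMO" in the lower-right corner.

A dark label reading "DEMO" appears in the lower-right corner.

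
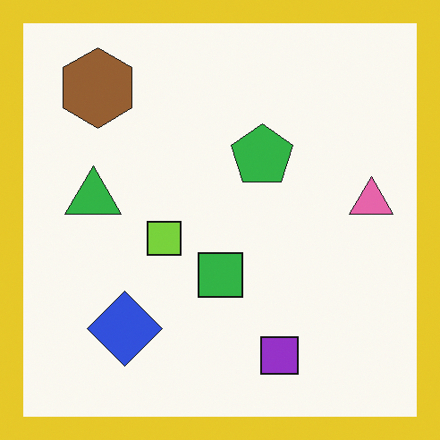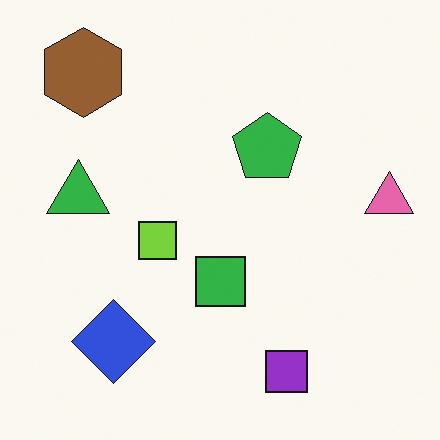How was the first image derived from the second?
The image was framed with a yellow border.

A solid yellow frame runs around the edge of the first image, with the content slightly shrunk inside it.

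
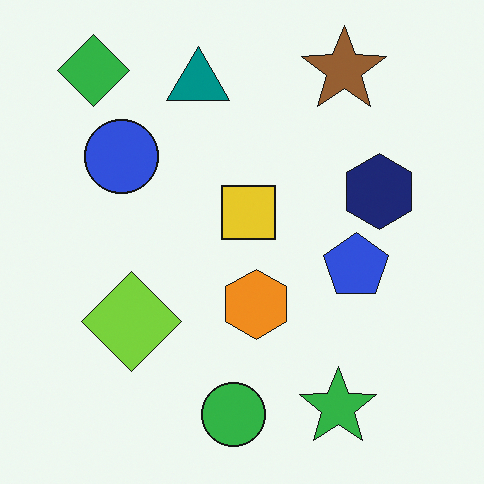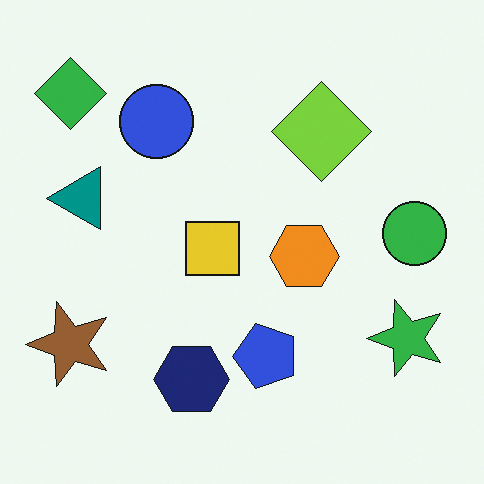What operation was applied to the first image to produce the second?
Transposed (reflected across the top-left ↔ bottom-right diagonal).

Shapes have swapped their row and column positions — what was in the top-right is now in the bottom-left — a diagonal reflection.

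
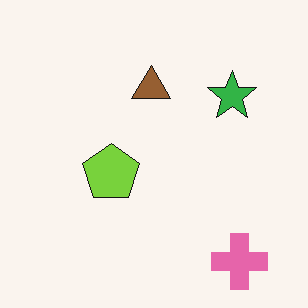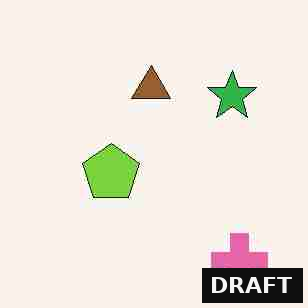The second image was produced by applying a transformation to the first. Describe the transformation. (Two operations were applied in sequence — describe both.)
The transformation is: degraded with heavy JPEG compression, then watermarked with the text "DRAFT" in the lower-right corner.

Blocky 8×8 compression artifacts appear around shape edges and the flat background shows ringing — characteristic JPEG degradation. A dark label reading "DRAFT" appears in the lower-right corner.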